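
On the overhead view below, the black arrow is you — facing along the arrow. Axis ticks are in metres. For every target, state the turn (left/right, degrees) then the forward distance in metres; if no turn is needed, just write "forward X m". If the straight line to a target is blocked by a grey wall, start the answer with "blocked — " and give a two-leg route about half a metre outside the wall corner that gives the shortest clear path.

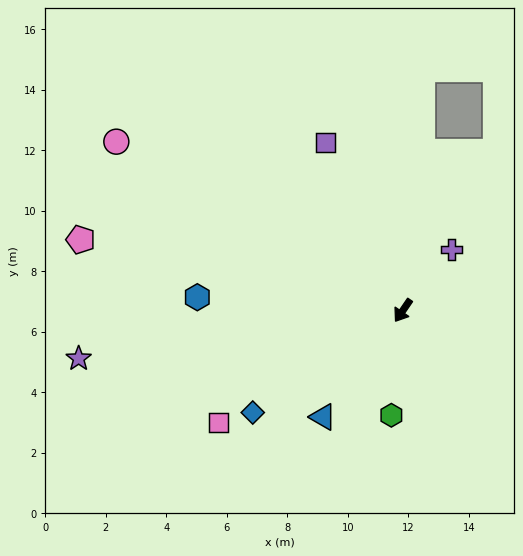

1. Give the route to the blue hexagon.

turn right 59°, forward 6.8 m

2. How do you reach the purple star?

turn right 47°, forward 10.8 m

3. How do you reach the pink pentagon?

turn right 68°, forward 10.9 m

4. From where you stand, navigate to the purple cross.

turn left 176°, forward 2.6 m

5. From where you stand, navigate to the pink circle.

turn right 86°, forward 11.0 m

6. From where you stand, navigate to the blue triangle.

turn right 3°, forward 4.4 m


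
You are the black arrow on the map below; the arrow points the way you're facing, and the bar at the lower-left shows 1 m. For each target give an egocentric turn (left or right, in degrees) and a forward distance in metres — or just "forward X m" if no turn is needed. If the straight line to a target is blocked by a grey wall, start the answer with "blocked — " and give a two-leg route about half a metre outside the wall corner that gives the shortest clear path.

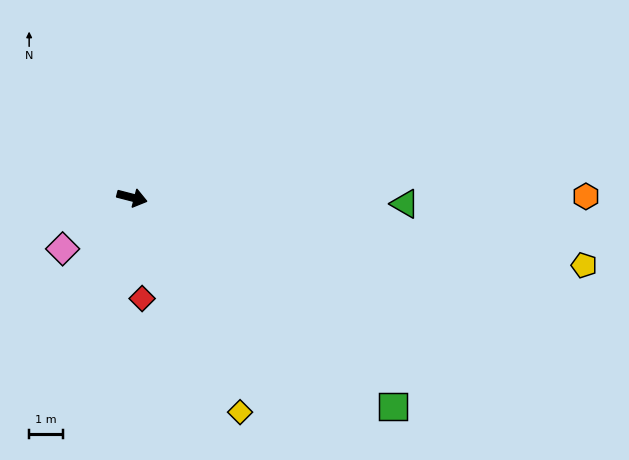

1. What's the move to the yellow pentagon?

turn left 6°, forward 13.6 m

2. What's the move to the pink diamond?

turn right 129°, forward 2.6 m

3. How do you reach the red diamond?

turn right 70°, forward 3.0 m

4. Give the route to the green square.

turn right 24°, forward 9.9 m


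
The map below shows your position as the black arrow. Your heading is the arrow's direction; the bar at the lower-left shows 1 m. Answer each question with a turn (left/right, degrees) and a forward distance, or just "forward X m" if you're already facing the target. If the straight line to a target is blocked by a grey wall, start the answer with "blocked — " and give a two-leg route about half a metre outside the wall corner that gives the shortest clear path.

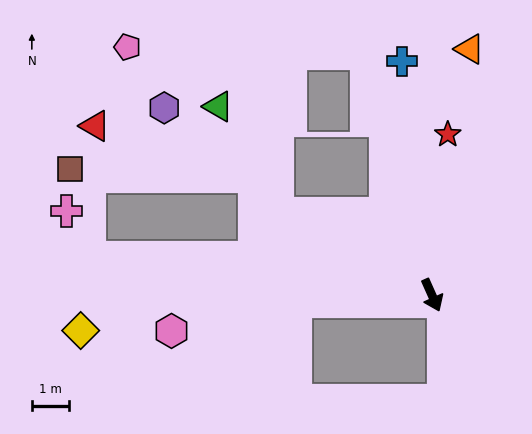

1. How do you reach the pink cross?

blocked — turn right 120°, forward 9.3 m, then turn right 56°, forward 1.4 m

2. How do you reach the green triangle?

blocked — turn right 142°, forward 4.7 m, then turn right 33°, forward 3.3 m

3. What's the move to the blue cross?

turn left 163°, forward 6.3 m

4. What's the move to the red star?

turn left 150°, forward 4.3 m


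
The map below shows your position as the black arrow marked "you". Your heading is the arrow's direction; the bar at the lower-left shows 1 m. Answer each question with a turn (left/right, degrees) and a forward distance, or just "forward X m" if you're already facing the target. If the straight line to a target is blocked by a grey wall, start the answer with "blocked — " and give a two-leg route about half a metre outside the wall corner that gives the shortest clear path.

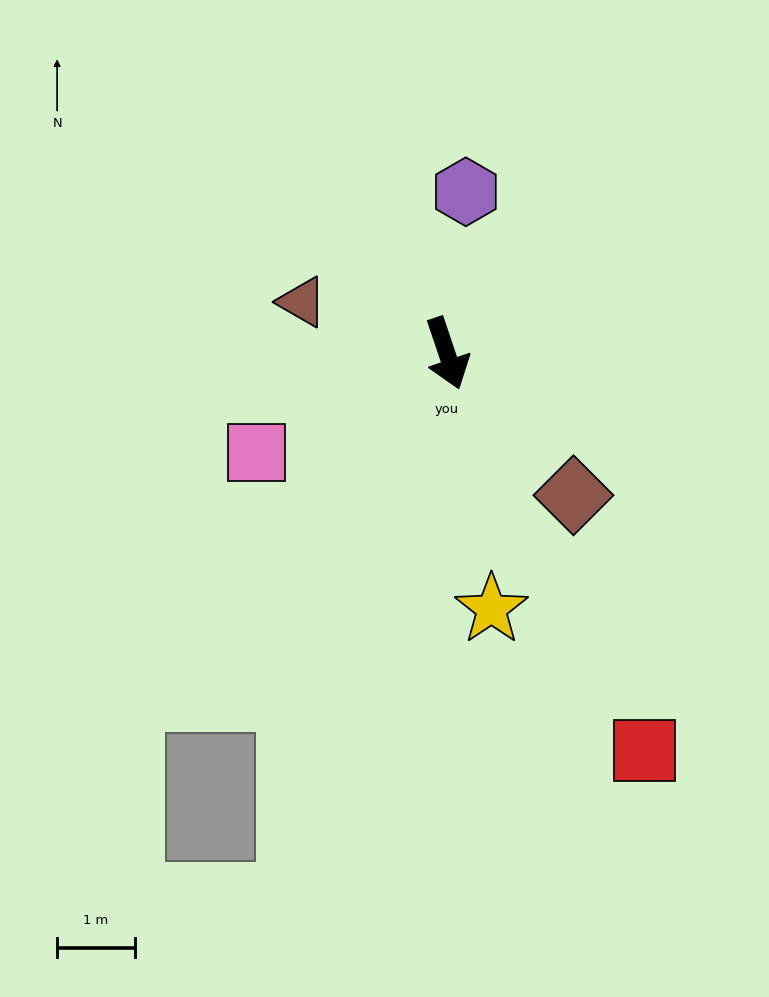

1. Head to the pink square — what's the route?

turn right 81°, forward 2.8 m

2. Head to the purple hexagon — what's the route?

turn left 155°, forward 2.1 m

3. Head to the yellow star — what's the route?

turn right 9°, forward 3.3 m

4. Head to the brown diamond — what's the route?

turn left 23°, forward 2.4 m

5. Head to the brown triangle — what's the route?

turn right 128°, forward 2.0 m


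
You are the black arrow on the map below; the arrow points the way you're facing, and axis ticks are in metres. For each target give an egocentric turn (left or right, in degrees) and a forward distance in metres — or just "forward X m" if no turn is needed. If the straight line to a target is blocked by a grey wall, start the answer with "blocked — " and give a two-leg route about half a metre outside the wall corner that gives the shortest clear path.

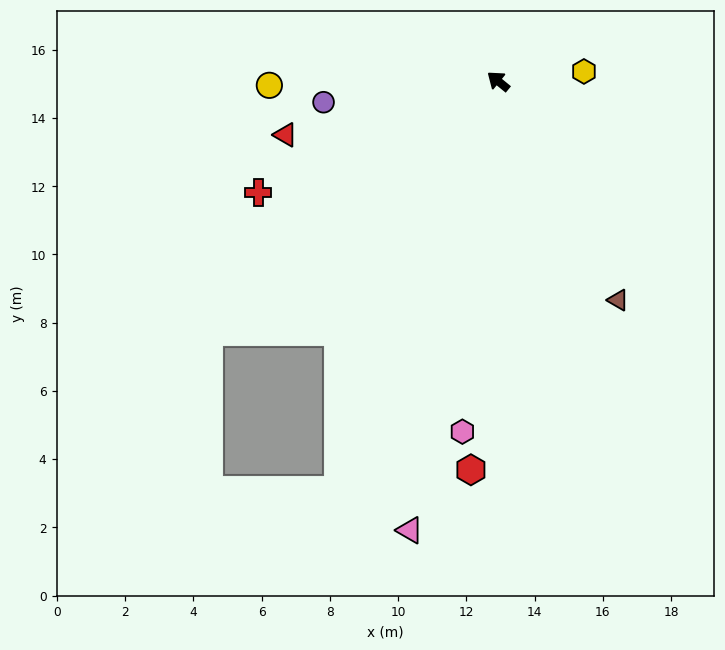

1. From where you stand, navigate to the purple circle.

turn left 46°, forward 5.2 m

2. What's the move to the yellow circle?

turn left 40°, forward 6.7 m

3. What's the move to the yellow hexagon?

turn right 134°, forward 2.5 m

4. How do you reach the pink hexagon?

turn left 123°, forward 10.3 m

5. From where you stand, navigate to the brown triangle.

turn left 158°, forward 7.3 m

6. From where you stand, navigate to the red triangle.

turn left 53°, forward 6.4 m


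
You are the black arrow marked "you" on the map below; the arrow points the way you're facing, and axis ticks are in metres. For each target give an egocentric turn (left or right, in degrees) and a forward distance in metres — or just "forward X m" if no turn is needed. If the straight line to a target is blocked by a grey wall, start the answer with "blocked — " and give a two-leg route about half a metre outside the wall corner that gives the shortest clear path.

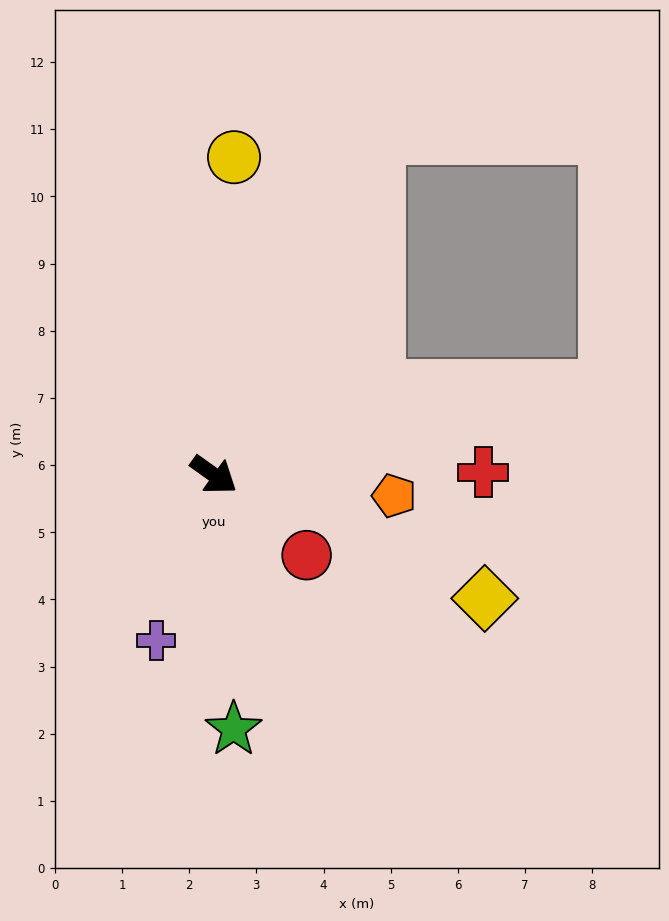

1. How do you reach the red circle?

turn right 5°, forward 1.8 m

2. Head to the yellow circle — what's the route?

turn left 122°, forward 4.7 m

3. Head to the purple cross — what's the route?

turn right 74°, forward 2.6 m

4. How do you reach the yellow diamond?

turn left 11°, forward 4.4 m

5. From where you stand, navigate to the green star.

turn right 50°, forward 3.8 m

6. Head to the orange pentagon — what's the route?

turn left 29°, forward 2.7 m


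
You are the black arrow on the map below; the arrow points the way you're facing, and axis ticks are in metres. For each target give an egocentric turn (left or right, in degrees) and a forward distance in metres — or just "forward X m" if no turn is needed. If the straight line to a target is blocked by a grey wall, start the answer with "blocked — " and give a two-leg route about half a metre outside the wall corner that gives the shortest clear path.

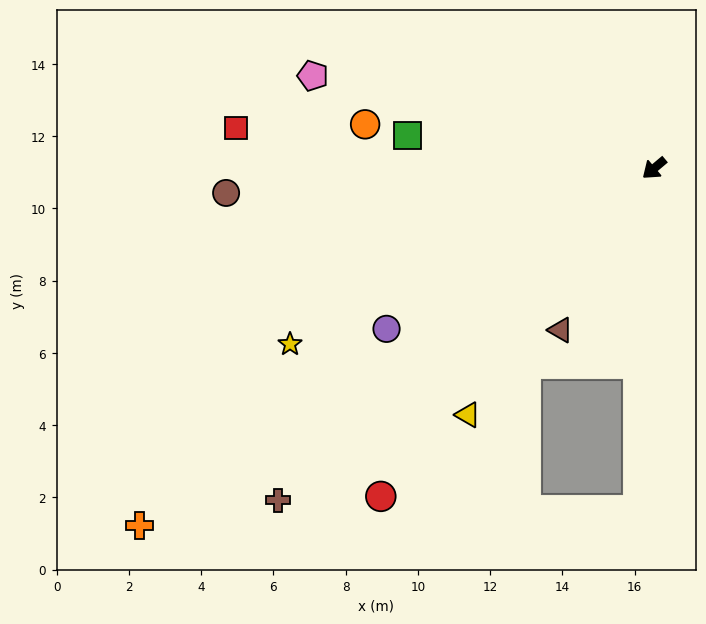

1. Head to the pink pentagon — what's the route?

turn right 55°, forward 9.8 m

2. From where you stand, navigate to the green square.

turn right 48°, forward 6.9 m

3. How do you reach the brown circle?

turn right 37°, forward 11.9 m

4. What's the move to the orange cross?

turn right 5°, forward 17.4 m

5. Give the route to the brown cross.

forward 13.9 m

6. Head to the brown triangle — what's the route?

turn left 20°, forward 5.2 m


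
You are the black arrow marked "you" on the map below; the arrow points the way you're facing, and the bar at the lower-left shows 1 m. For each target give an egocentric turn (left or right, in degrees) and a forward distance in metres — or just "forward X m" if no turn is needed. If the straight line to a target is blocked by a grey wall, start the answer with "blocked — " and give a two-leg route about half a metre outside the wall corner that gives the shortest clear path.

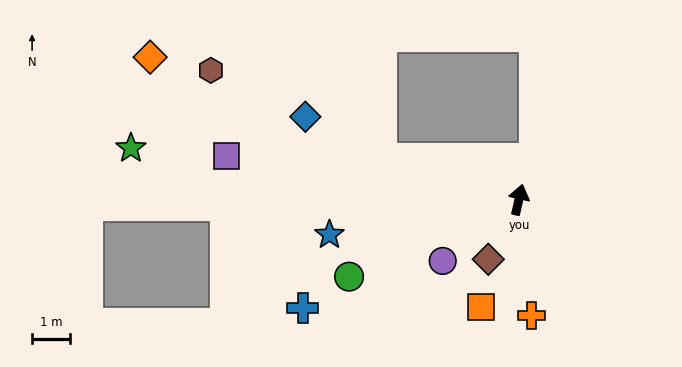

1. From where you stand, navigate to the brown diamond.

turn left 166°, forward 1.8 m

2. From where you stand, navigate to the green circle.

turn left 127°, forward 4.9 m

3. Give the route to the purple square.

turn left 94°, forward 7.8 m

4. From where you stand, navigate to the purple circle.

turn left 142°, forward 2.6 m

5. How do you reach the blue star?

turn left 113°, forward 5.1 m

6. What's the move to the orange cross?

turn right 161°, forward 3.1 m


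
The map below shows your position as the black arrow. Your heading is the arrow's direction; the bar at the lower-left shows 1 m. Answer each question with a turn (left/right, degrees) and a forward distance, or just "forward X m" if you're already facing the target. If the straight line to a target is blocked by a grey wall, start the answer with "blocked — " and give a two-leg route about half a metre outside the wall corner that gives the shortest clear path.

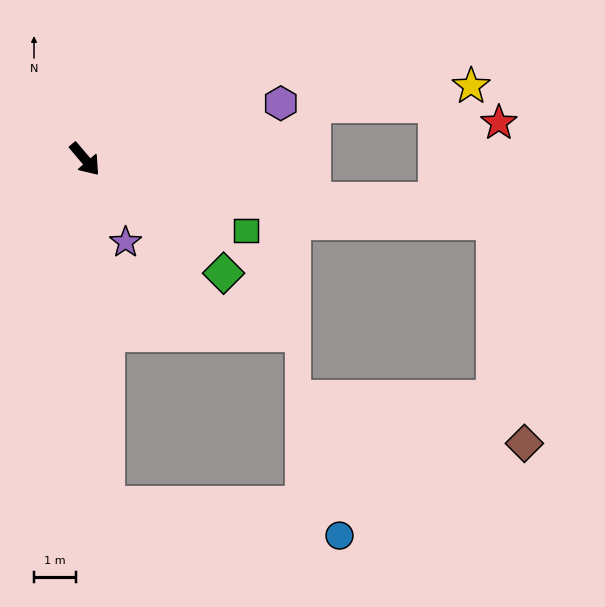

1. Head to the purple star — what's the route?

turn right 14°, forward 2.2 m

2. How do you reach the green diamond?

turn left 10°, forward 4.3 m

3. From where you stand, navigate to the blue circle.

blocked — turn right 37°, forward 8.3 m, then turn left 79°, forward 5.6 m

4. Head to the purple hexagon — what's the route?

turn left 66°, forward 4.9 m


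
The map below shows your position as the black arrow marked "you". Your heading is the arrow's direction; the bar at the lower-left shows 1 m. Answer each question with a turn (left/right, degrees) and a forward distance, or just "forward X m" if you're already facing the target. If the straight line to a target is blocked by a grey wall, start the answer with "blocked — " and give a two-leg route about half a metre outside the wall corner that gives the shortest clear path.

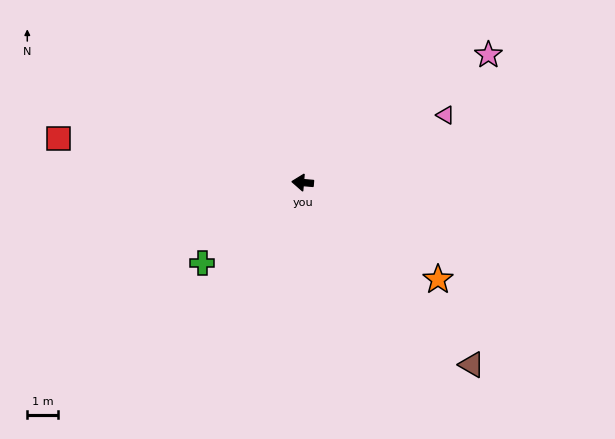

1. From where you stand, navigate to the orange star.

turn left 149°, forward 5.5 m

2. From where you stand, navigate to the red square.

turn right 5°, forward 8.1 m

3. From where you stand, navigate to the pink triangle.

turn right 150°, forward 5.2 m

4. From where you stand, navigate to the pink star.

turn right 141°, forward 7.4 m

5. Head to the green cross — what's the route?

turn left 44°, forward 4.2 m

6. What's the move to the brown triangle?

turn left 138°, forward 8.2 m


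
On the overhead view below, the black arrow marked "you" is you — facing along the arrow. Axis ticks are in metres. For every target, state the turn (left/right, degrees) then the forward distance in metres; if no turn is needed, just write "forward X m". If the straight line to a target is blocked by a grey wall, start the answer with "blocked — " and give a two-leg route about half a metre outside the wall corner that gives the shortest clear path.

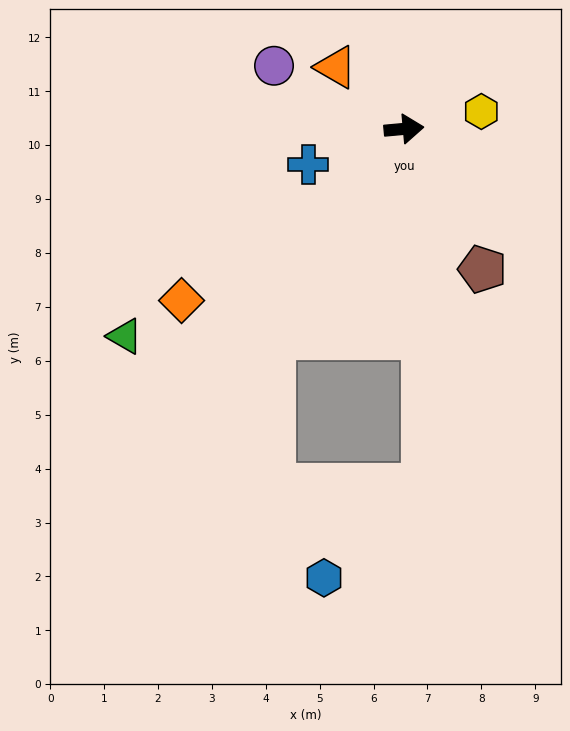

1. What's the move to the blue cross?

turn right 165°, forward 1.9 m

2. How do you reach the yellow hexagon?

turn left 8°, forward 1.5 m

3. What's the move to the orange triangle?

turn left 133°, forward 1.7 m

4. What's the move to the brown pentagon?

turn right 66°, forward 3.0 m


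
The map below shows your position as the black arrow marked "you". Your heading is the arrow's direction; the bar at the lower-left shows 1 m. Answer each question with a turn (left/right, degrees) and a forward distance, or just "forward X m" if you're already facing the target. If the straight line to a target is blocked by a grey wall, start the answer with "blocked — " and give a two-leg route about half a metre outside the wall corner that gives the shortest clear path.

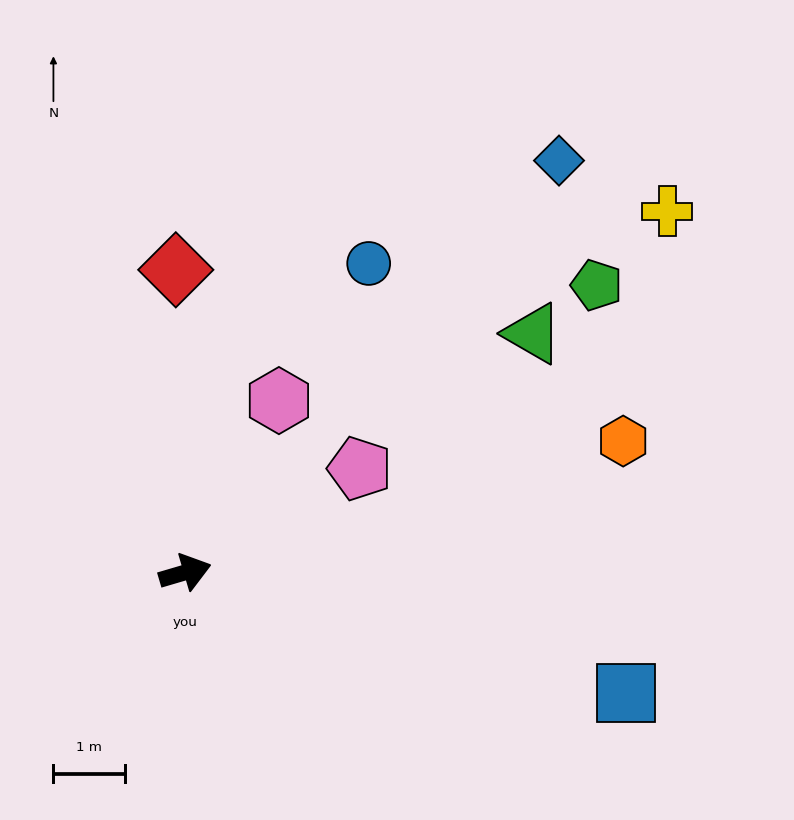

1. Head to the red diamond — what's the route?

turn left 75°, forward 4.3 m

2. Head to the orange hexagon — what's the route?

forward 6.4 m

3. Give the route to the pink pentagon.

turn left 14°, forward 2.9 m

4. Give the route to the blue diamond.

turn left 31°, forward 7.8 m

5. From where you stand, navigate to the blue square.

turn right 32°, forward 6.4 m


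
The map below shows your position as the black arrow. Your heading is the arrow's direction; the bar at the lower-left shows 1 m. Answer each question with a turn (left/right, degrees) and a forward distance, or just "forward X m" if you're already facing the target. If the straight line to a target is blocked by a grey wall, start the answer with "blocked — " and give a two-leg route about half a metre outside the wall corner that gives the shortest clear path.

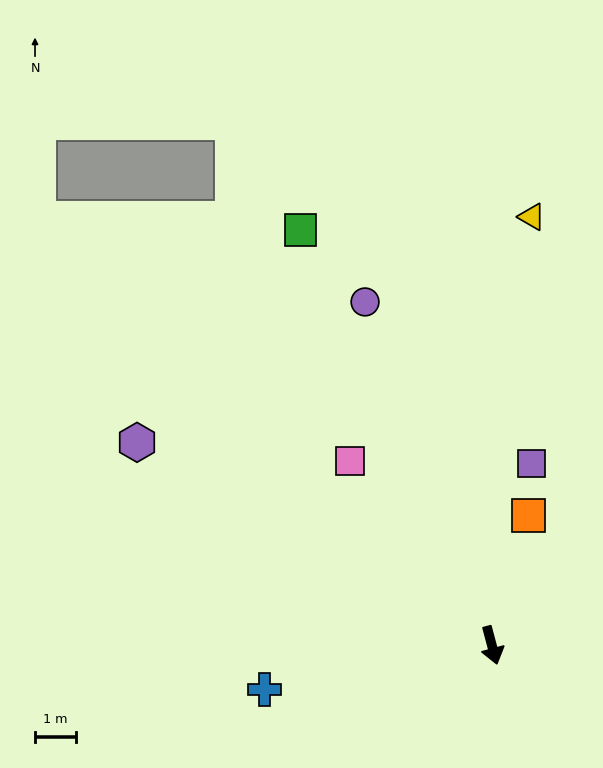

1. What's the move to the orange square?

turn left 149°, forward 3.3 m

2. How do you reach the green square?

turn right 170°, forward 11.0 m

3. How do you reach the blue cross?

turn right 94°, forward 5.6 m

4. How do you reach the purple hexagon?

turn right 135°, forward 9.9 m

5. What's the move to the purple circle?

turn right 175°, forward 8.8 m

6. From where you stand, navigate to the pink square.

turn right 157°, forward 5.6 m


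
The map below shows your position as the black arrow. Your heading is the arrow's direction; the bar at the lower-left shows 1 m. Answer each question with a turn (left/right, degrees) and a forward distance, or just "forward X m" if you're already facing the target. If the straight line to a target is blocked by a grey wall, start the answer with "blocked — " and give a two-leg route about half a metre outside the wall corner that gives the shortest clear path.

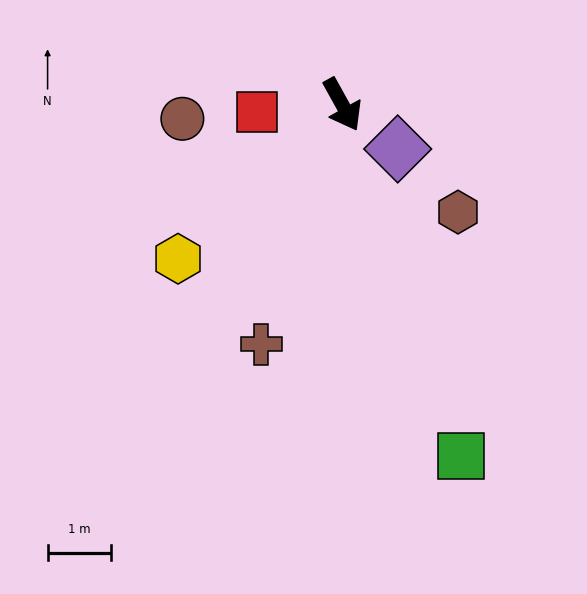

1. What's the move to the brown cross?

turn right 48°, forward 4.0 m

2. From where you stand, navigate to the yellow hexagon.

turn right 76°, forward 3.5 m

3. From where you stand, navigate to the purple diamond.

turn left 22°, forward 1.1 m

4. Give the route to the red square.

turn right 114°, forward 1.3 m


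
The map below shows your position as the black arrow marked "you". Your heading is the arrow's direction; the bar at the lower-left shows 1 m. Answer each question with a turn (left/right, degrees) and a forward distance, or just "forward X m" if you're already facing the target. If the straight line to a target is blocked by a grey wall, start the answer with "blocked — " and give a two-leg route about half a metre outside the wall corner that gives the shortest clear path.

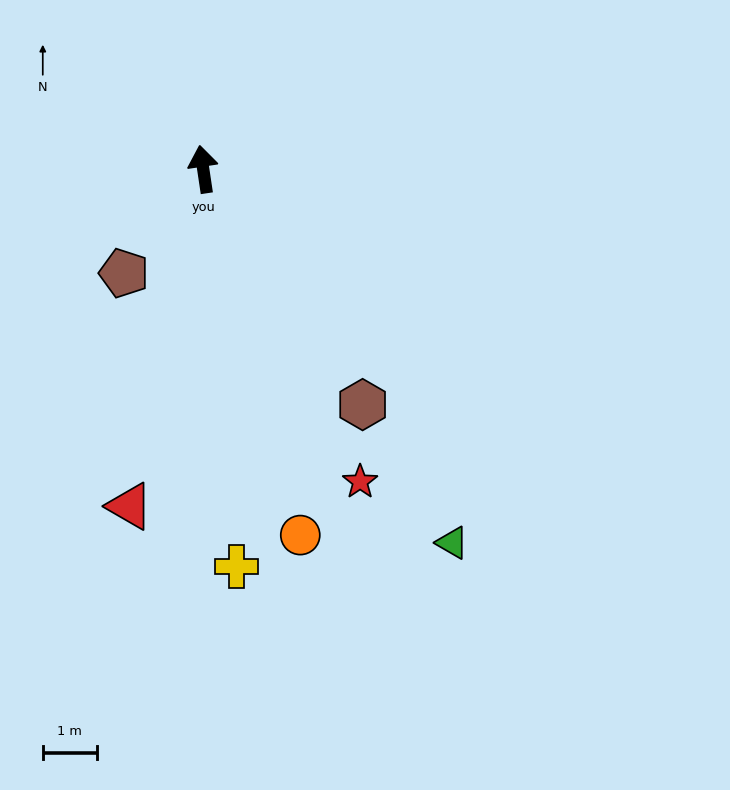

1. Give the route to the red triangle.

turn left 159°, forward 6.4 m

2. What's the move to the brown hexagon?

turn right 154°, forward 5.3 m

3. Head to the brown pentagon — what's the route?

turn left 134°, forward 2.4 m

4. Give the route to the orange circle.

turn right 174°, forward 7.0 m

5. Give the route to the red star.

turn right 162°, forward 6.5 m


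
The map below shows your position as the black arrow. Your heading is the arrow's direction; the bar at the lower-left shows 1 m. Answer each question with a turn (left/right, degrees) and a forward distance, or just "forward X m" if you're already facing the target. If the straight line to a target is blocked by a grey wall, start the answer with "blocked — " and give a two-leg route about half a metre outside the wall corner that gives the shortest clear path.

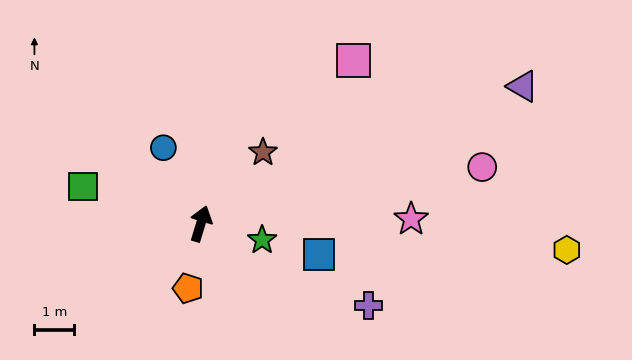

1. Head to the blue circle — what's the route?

turn left 43°, forward 2.1 m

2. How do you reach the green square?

turn left 90°, forward 3.1 m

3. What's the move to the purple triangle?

turn right 50°, forward 8.8 m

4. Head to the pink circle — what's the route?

turn right 62°, forward 7.2 m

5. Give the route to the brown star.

turn right 24°, forward 2.4 m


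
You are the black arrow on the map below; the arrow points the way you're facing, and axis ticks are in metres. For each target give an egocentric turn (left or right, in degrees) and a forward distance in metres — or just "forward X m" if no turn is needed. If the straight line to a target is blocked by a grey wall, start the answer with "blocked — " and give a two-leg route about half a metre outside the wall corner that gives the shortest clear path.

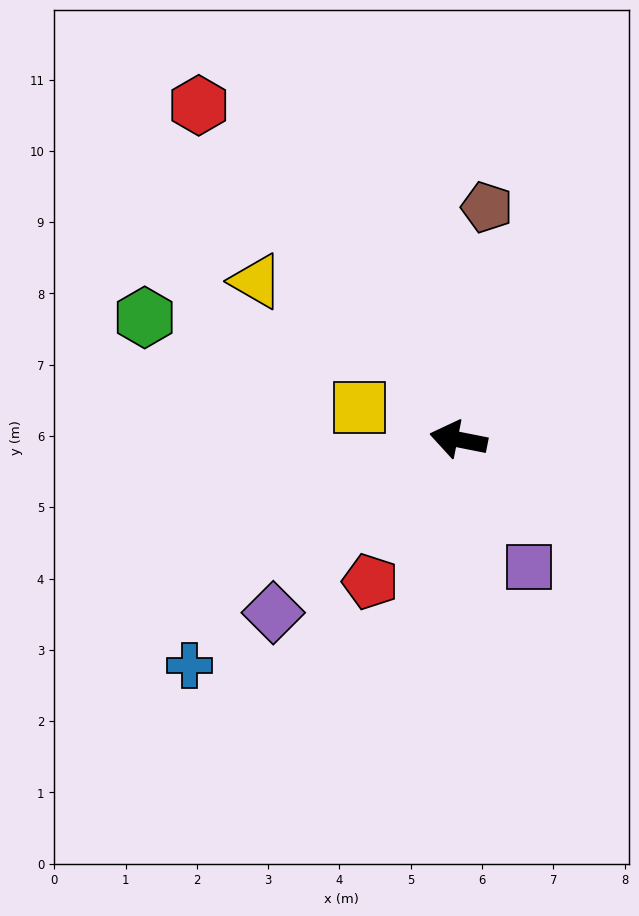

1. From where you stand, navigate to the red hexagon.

turn right 41°, forward 5.9 m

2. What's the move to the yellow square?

turn right 7°, forward 1.5 m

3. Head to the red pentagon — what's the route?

turn left 69°, forward 2.3 m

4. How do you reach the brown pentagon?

turn right 86°, forward 3.3 m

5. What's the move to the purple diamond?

turn left 54°, forward 3.6 m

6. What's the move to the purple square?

turn left 130°, forward 2.0 m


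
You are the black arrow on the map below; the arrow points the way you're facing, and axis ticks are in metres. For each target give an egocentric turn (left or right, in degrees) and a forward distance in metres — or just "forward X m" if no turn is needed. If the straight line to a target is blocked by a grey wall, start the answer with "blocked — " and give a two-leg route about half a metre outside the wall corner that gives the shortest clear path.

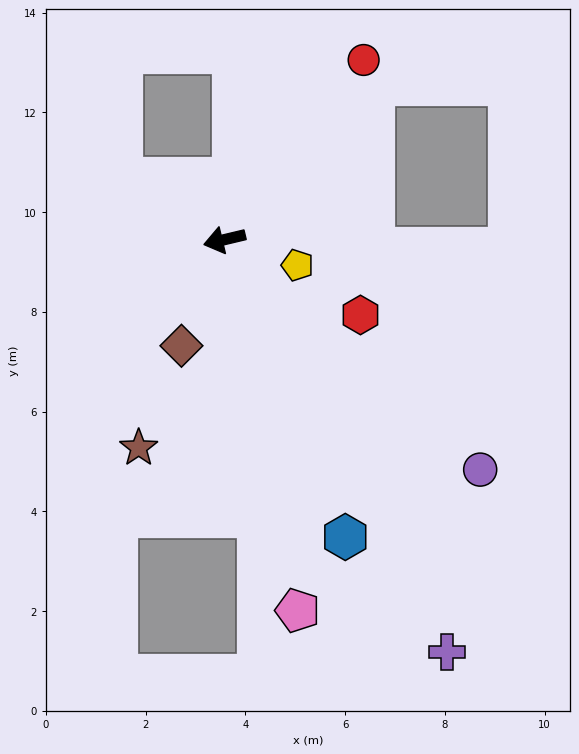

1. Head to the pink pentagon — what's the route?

turn left 88°, forward 7.6 m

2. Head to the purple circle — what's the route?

turn left 125°, forward 6.9 m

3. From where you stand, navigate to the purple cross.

turn left 105°, forward 9.4 m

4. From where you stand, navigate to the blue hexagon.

turn left 99°, forward 6.4 m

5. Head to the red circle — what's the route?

turn right 141°, forward 4.6 m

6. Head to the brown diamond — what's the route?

turn left 55°, forward 2.3 m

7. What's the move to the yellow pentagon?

turn left 147°, forward 1.5 m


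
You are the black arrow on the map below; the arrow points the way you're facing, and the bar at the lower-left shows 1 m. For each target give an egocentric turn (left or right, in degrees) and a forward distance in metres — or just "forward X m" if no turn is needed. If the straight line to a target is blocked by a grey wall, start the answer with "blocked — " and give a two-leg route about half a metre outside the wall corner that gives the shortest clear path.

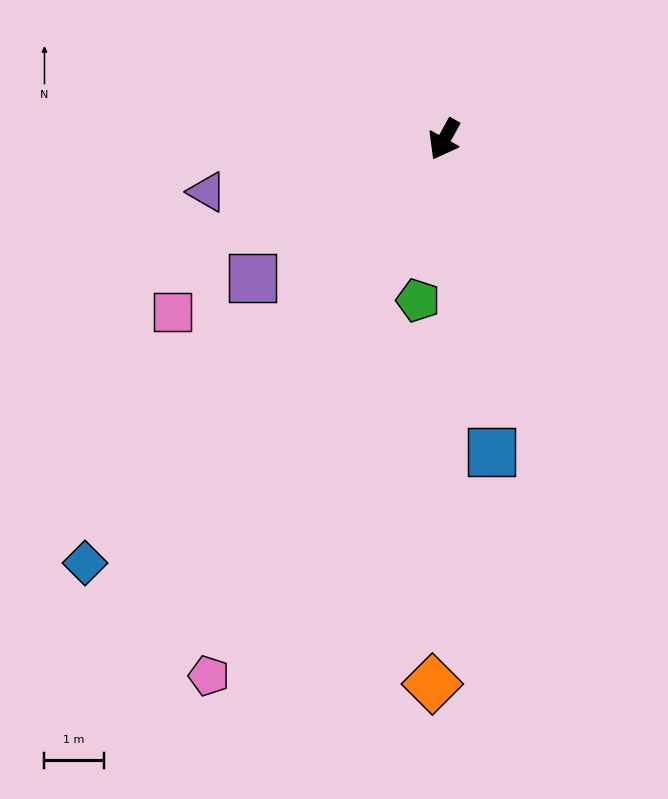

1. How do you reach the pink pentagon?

turn left 5°, forward 9.9 m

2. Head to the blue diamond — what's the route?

turn right 11°, forward 9.4 m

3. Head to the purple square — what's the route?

turn right 25°, forward 4.0 m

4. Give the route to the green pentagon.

turn left 20°, forward 2.8 m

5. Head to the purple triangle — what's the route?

turn right 49°, forward 4.1 m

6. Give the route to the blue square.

turn left 38°, forward 5.3 m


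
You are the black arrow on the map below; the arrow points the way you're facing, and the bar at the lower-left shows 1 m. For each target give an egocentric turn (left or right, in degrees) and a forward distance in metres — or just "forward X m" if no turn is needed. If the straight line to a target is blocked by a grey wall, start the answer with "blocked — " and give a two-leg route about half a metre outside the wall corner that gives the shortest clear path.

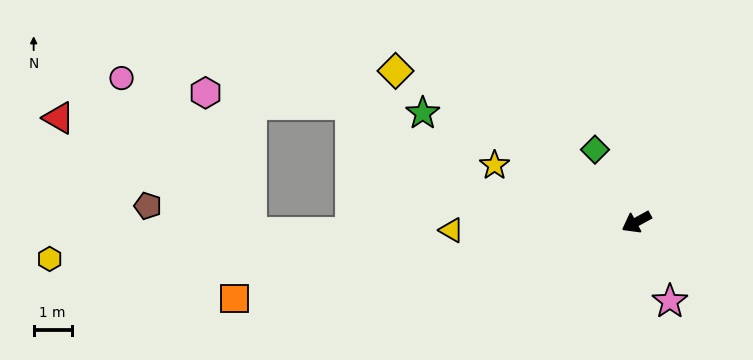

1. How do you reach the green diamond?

turn right 89°, forward 2.2 m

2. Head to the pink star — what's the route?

turn left 84°, forward 2.3 m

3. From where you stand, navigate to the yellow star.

turn right 51°, forward 4.0 m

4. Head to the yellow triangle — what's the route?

turn right 26°, forward 4.9 m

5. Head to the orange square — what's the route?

turn right 18°, forward 10.8 m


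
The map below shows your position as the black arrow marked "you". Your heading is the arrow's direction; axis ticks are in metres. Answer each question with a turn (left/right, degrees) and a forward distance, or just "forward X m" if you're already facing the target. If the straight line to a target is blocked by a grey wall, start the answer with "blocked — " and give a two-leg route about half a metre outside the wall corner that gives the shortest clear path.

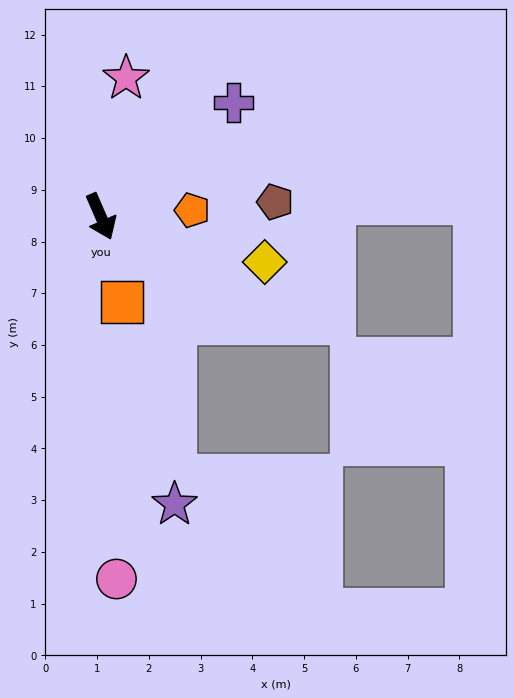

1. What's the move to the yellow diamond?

turn left 51°, forward 3.3 m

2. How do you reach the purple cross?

turn left 107°, forward 3.4 m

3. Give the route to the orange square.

turn right 10°, forward 1.7 m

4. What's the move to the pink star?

turn left 146°, forward 2.7 m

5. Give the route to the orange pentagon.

turn left 70°, forward 1.8 m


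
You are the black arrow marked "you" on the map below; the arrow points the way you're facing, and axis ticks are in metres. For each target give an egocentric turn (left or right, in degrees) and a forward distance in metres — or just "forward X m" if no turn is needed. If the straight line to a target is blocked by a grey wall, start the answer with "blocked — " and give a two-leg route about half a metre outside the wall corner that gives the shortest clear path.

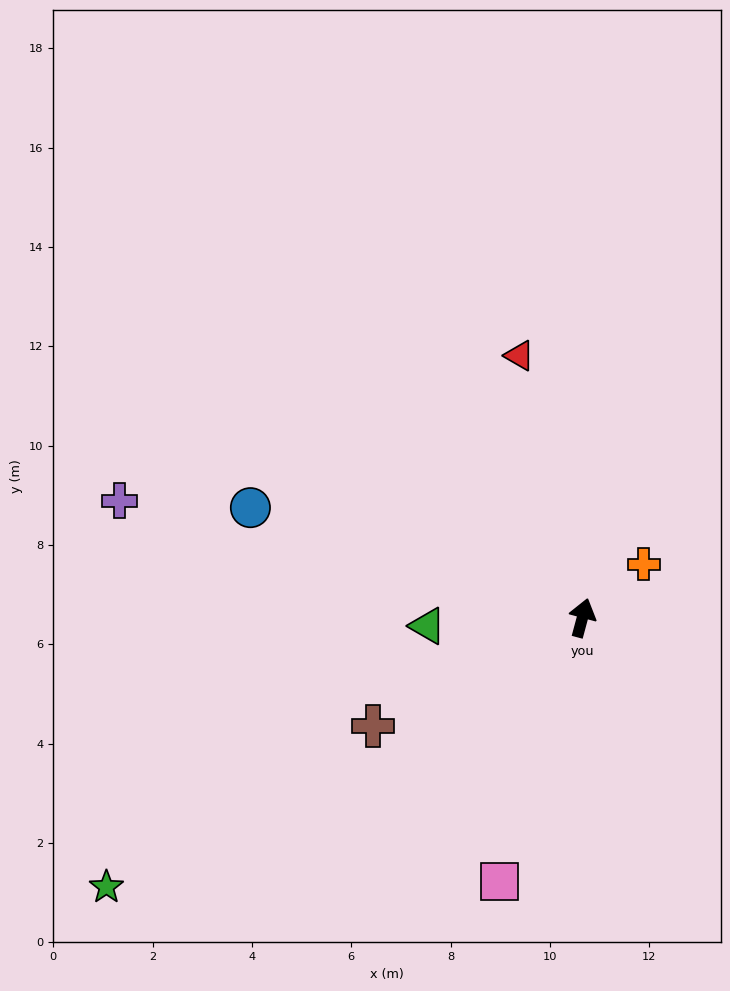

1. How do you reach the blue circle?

turn left 87°, forward 7.0 m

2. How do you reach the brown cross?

turn left 132°, forward 4.7 m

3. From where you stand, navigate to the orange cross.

turn right 34°, forward 1.6 m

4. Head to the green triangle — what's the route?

turn left 108°, forward 3.1 m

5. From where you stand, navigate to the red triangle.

turn left 29°, forward 5.4 m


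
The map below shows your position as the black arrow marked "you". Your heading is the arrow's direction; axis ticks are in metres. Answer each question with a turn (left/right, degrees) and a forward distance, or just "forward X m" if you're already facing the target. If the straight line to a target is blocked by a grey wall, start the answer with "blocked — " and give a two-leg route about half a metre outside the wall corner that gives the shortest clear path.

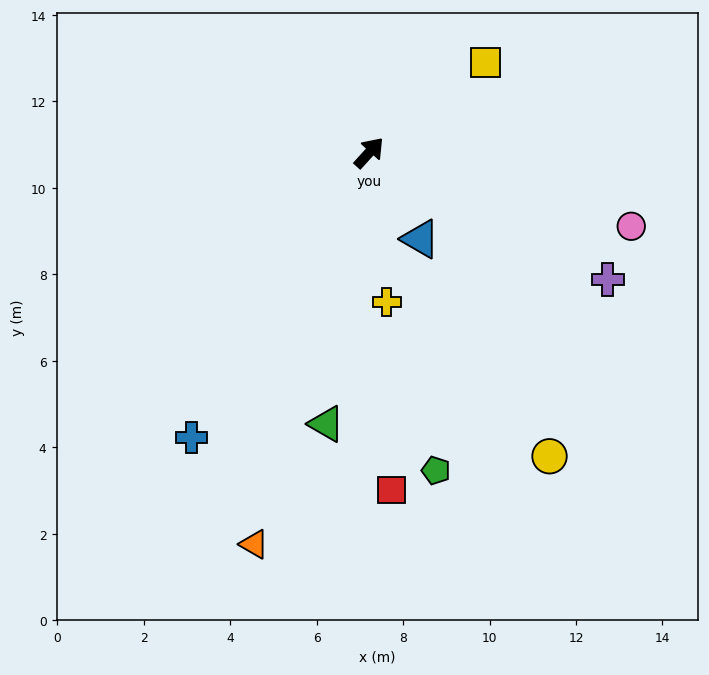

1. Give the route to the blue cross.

turn right 170°, forward 7.8 m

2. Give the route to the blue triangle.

turn right 107°, forward 2.3 m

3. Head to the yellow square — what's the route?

turn right 10°, forward 3.4 m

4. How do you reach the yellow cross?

turn right 131°, forward 3.5 m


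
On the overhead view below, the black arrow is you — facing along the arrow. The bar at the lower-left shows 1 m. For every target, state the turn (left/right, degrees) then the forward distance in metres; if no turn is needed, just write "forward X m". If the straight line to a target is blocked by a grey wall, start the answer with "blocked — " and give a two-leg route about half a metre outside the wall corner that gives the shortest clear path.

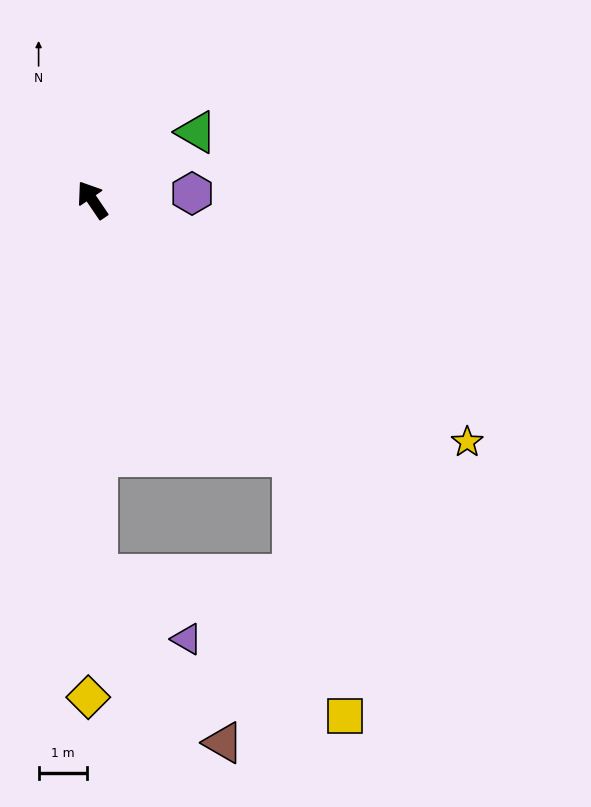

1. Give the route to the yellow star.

turn right 157°, forward 9.3 m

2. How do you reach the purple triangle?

blocked — turn left 147°, forward 7.8 m, then turn left 53°, forward 2.3 m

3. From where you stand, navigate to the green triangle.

turn right 91°, forward 2.6 m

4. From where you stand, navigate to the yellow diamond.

turn left 145°, forward 10.3 m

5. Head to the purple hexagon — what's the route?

turn right 120°, forward 2.1 m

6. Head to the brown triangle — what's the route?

blocked — turn left 147°, forward 7.8 m, then turn left 36°, forward 4.4 m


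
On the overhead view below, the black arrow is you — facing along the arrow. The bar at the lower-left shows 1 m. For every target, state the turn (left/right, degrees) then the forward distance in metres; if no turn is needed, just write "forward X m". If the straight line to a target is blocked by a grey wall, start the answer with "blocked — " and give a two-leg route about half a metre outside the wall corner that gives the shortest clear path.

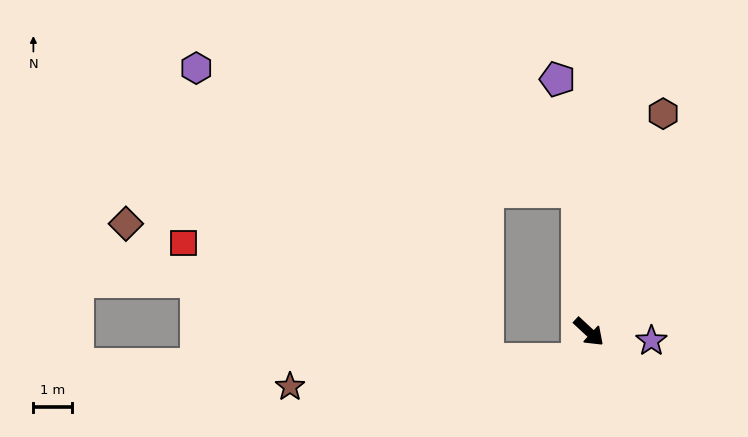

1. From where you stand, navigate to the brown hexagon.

turn left 114°, forward 6.0 m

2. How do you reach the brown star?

blocked — turn right 71°, forward 0.8 m, then turn right 61°, forward 7.5 m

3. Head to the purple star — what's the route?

turn left 35°, forward 1.7 m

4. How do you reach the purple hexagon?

blocked — turn left 138°, forward 3.7 m, then turn left 67°, forward 10.5 m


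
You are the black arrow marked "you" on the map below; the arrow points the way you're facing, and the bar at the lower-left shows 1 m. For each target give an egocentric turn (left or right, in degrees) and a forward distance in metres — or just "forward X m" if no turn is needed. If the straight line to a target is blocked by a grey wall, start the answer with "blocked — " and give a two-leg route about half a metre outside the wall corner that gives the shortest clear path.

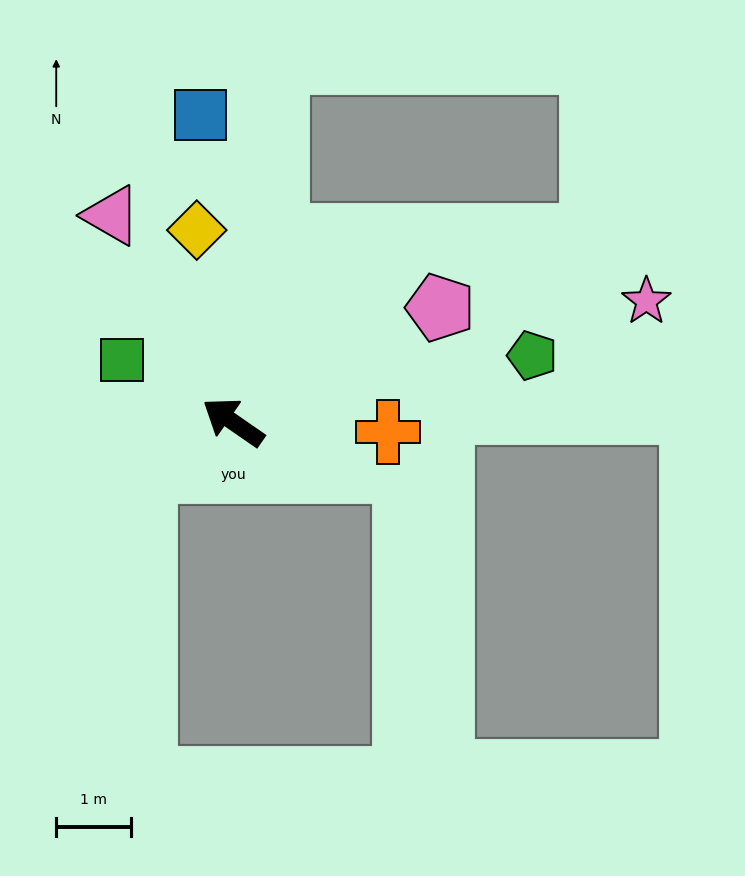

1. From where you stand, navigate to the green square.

turn left 6°, forward 1.7 m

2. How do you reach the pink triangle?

turn right 25°, forward 3.2 m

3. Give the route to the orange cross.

turn right 149°, forward 2.1 m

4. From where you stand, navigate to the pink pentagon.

turn right 116°, forward 3.2 m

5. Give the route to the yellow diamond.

turn right 45°, forward 2.6 m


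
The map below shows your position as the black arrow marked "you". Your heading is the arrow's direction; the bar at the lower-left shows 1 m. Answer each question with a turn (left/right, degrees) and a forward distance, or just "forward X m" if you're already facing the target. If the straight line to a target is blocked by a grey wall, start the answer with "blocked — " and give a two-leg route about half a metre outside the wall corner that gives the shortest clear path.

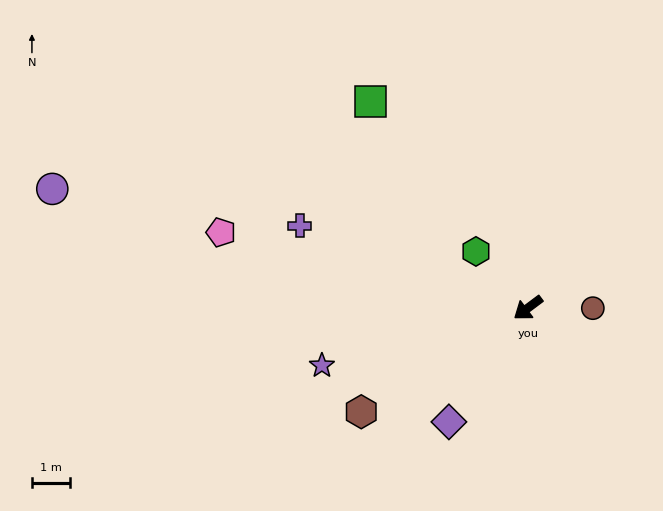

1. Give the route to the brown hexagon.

turn right 5°, forward 5.2 m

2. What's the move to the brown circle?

turn left 143°, forward 1.7 m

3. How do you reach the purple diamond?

turn left 18°, forward 3.6 m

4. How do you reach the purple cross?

turn right 57°, forward 6.4 m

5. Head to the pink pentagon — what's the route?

turn right 51°, forward 8.3 m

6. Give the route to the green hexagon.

turn right 84°, forward 2.0 m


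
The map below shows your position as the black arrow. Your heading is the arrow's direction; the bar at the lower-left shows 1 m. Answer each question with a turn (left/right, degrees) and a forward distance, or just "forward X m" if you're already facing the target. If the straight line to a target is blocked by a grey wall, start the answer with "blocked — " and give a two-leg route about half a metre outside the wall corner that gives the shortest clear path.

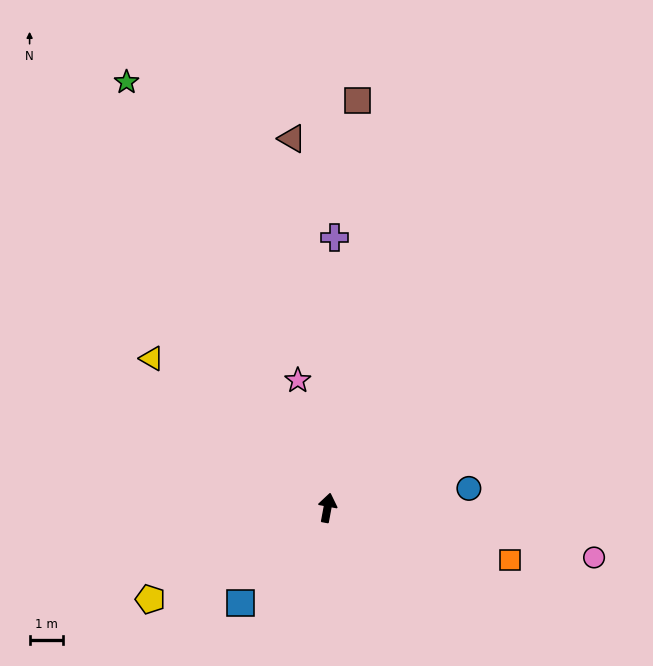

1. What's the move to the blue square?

turn left 148°, forward 3.9 m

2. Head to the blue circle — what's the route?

turn right 72°, forward 4.3 m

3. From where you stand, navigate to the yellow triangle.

turn left 60°, forward 6.9 m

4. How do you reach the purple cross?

turn left 9°, forward 8.1 m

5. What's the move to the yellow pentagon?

turn left 128°, forward 6.0 m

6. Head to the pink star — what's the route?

turn left 24°, forward 3.9 m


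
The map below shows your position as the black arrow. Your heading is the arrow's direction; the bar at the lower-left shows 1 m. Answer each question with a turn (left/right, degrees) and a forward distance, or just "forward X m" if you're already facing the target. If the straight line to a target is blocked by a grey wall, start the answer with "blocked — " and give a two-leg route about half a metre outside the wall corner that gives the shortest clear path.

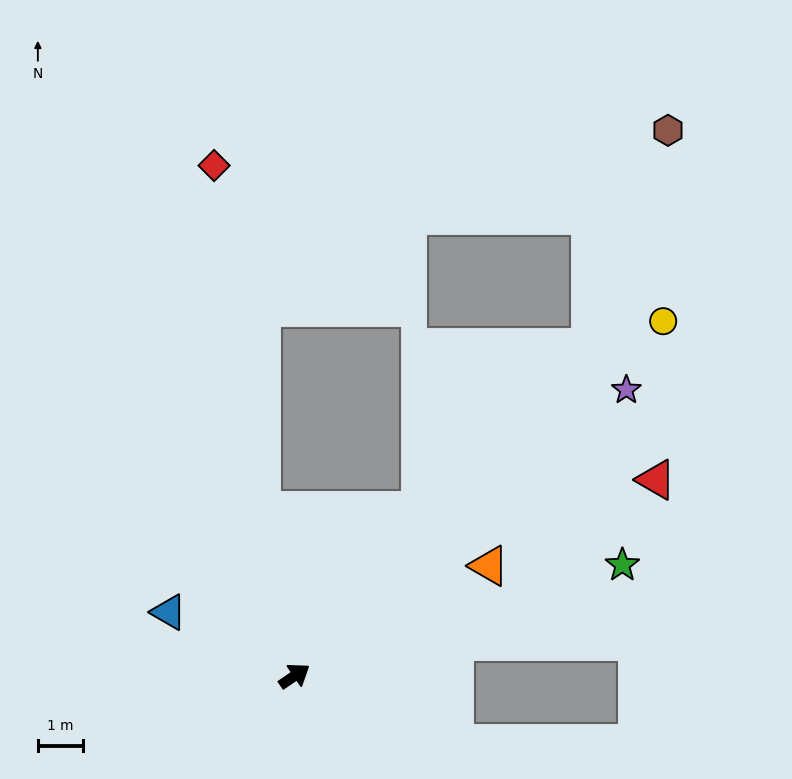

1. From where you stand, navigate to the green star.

turn right 16°, forward 7.7 m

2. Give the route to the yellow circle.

turn left 10°, forward 11.4 m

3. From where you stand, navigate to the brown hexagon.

blocked — turn left 14°, forward 9.9 m, then turn left 22°, forward 5.1 m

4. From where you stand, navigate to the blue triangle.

turn left 119°, forward 3.1 m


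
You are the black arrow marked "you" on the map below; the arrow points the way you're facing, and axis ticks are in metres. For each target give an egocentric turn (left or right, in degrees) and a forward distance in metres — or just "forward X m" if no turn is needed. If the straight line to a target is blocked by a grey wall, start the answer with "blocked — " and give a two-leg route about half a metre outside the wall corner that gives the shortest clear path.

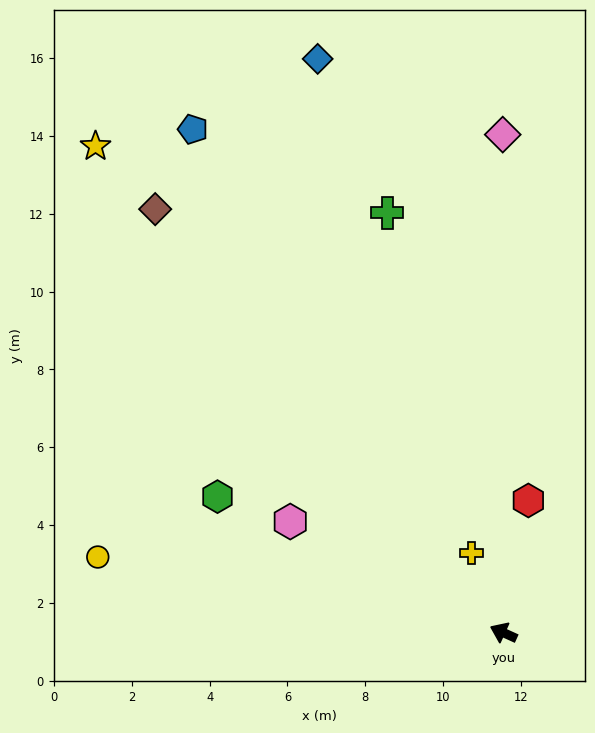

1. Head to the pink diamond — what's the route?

turn right 66°, forward 12.8 m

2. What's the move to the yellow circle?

turn left 14°, forward 10.6 m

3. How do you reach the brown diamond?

turn right 26°, forward 14.1 m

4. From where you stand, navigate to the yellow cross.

turn right 44°, forward 2.2 m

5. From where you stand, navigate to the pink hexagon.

turn right 3°, forward 6.2 m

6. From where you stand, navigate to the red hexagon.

turn right 76°, forward 3.5 m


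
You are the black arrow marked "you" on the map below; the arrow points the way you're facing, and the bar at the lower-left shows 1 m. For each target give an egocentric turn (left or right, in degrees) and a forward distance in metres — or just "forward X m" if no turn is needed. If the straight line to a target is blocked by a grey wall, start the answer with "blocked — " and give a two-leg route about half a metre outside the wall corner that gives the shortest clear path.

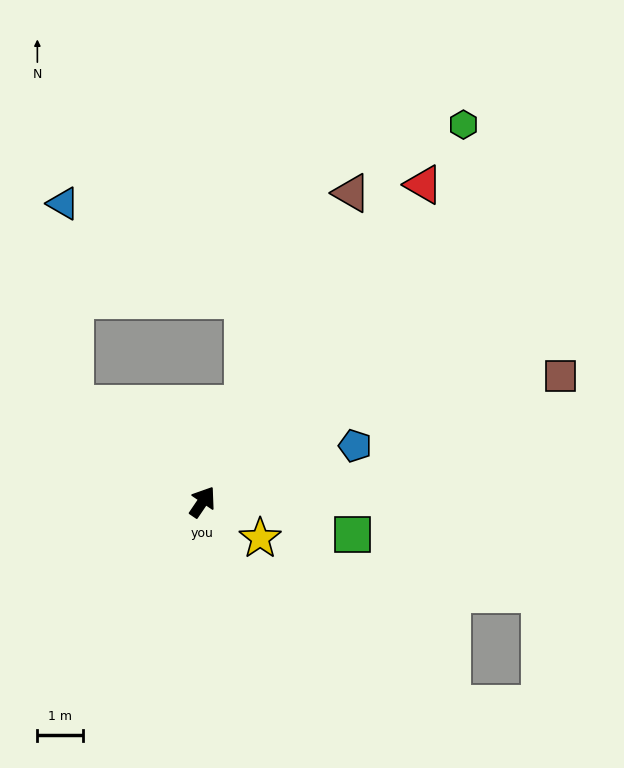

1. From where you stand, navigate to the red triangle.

forward 8.5 m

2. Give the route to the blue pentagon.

turn right 36°, forward 3.6 m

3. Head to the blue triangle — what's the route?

blocked — turn left 87°, forward 3.5 m, then turn right 50°, forward 4.4 m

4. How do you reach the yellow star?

turn right 88°, forward 1.5 m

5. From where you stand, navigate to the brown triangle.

turn left 8°, forward 7.5 m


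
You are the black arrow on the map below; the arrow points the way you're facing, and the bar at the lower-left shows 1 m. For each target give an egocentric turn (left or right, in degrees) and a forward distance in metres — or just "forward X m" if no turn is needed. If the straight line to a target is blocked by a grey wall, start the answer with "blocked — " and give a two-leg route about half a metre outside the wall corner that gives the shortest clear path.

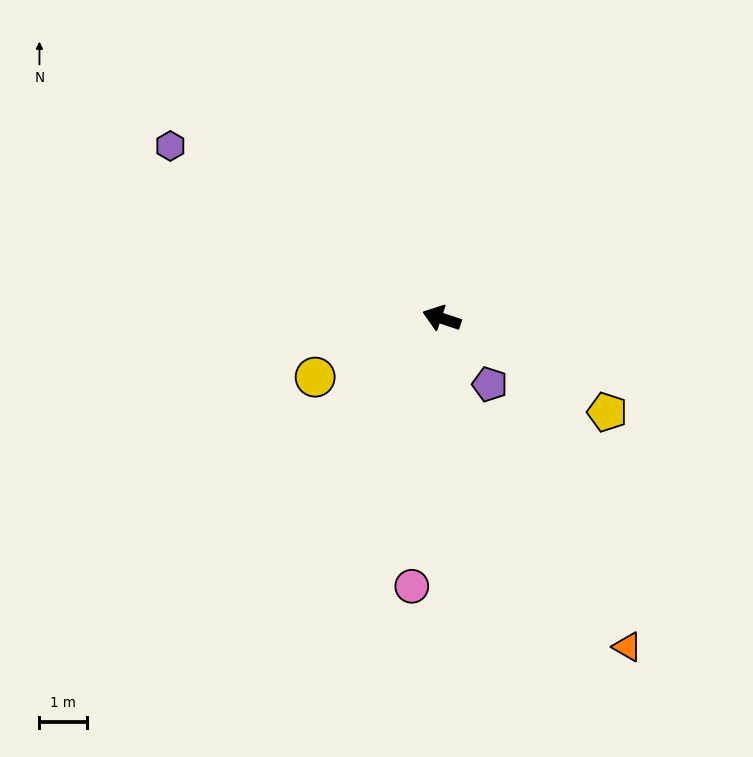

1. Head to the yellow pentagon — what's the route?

turn left 169°, forward 4.0 m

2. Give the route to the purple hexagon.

turn right 14°, forward 6.7 m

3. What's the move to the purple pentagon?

turn left 145°, forward 1.7 m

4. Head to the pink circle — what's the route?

turn left 102°, forward 5.7 m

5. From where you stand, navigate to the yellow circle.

turn left 43°, forward 2.9 m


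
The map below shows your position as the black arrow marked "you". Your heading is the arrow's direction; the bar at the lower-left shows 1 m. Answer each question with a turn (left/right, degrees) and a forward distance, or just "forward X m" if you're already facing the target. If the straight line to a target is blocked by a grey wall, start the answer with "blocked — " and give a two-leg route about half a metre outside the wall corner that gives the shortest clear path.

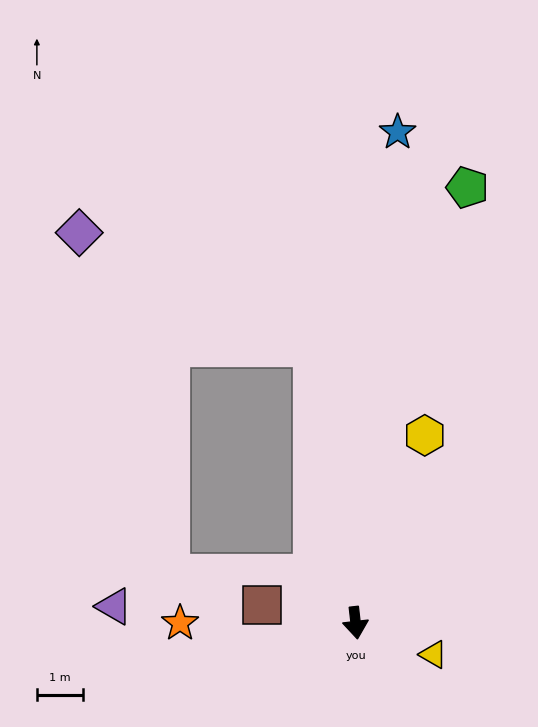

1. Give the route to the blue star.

turn left 169°, forward 10.6 m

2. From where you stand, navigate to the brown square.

turn right 107°, forward 2.0 m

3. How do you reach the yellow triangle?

turn left 61°, forward 1.8 m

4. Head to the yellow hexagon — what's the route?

turn left 153°, forward 4.3 m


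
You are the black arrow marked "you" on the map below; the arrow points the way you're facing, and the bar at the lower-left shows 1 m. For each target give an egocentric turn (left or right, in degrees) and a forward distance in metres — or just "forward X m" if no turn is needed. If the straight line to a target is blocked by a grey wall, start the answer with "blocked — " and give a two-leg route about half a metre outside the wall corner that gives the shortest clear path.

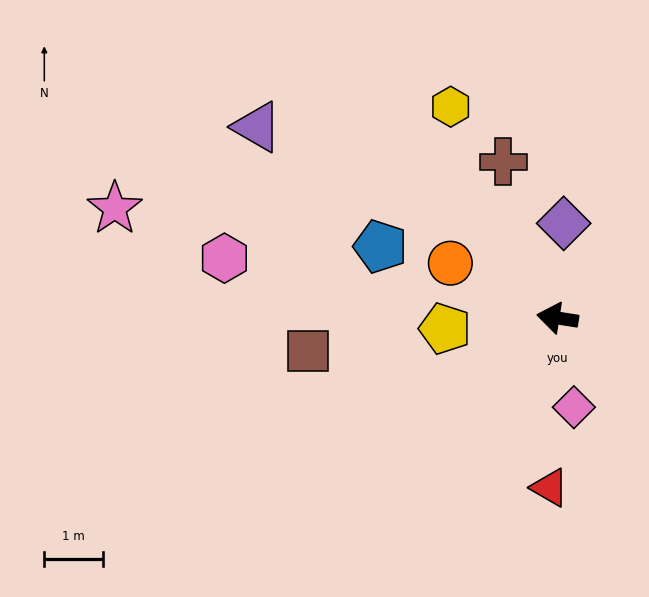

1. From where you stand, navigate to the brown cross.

turn right 62°, forward 2.8 m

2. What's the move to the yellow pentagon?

turn left 14°, forward 1.9 m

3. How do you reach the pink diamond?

turn left 109°, forward 1.6 m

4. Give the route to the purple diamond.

turn right 85°, forward 1.6 m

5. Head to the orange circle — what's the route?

turn right 18°, forward 2.1 m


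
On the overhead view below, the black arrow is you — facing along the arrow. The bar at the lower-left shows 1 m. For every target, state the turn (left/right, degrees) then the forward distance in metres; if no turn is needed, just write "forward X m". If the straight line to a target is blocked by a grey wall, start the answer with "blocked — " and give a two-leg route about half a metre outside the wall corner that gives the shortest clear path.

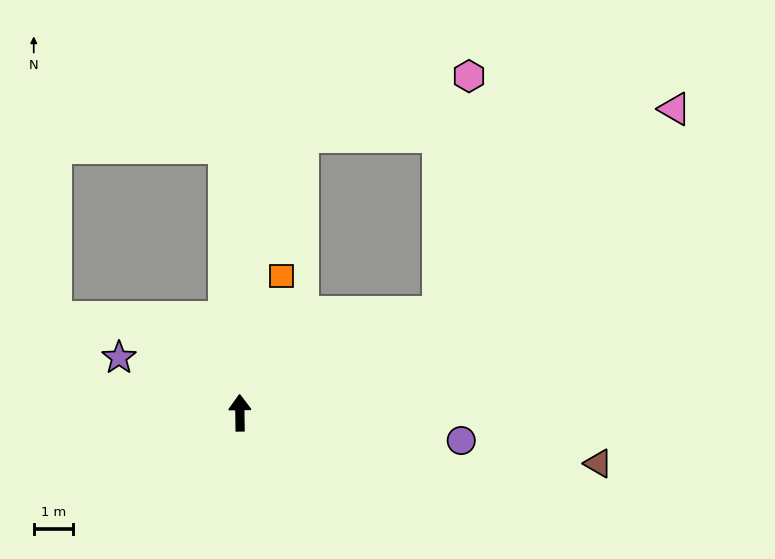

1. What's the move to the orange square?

turn right 18°, forward 3.7 m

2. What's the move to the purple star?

turn left 65°, forward 3.4 m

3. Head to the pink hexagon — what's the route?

blocked — turn right 64°, forward 5.7 m, then turn left 56°, forward 6.1 m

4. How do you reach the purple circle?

turn right 98°, forward 5.7 m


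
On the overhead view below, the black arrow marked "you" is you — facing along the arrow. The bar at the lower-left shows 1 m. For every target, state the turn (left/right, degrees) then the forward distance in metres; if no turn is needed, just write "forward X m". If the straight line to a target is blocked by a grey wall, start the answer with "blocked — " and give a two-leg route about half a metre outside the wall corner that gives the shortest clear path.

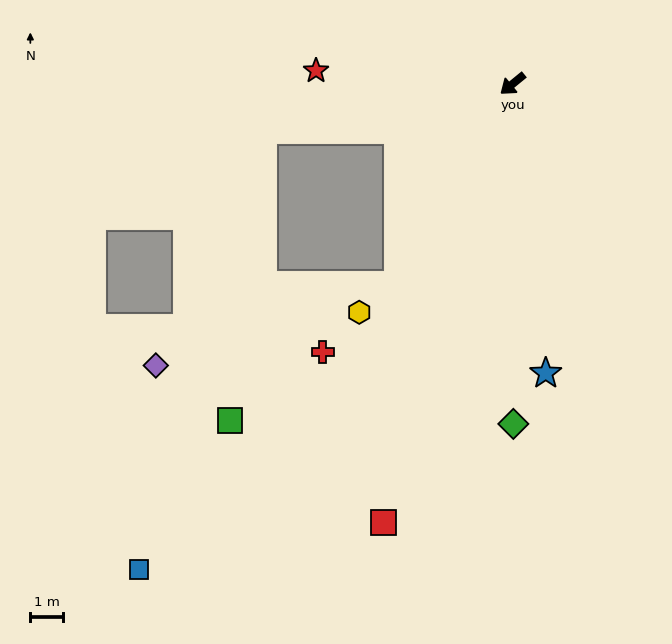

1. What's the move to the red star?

turn right 43°, forward 6.0 m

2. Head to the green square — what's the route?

blocked — turn right 29°, forward 7.7 m, then turn left 73°, forward 8.9 m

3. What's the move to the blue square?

blocked — turn right 29°, forward 7.7 m, then turn left 64°, forward 13.9 m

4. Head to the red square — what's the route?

turn left 34°, forward 13.9 m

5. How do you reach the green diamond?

turn left 51°, forward 10.4 m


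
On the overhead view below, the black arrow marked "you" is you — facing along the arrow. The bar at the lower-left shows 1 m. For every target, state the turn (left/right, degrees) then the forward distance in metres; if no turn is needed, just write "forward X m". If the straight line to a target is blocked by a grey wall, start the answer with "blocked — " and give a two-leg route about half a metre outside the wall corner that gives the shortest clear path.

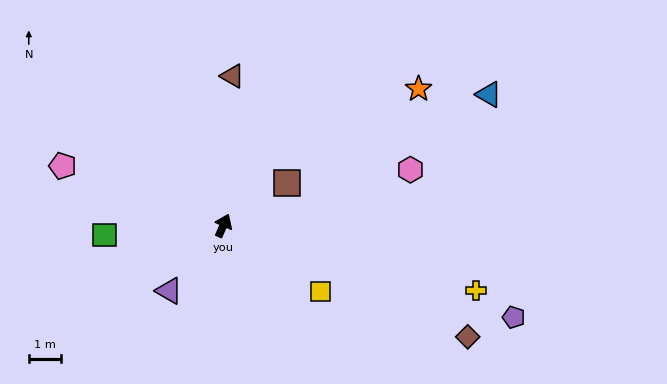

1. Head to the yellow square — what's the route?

turn right 100°, forward 3.6 m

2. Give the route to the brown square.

turn right 33°, forward 2.3 m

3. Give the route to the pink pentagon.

turn left 94°, forward 5.2 m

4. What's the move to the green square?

turn left 119°, forward 3.6 m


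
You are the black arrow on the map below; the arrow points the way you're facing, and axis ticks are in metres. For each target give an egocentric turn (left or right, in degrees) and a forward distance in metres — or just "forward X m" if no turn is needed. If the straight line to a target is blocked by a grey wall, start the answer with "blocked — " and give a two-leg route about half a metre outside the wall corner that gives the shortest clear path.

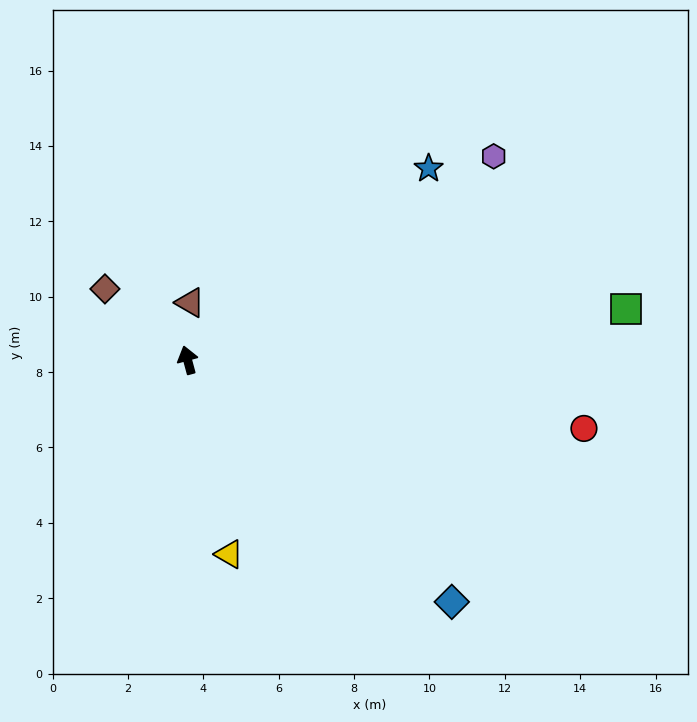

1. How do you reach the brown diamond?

turn left 34°, forward 2.9 m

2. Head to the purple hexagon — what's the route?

turn right 71°, forward 9.8 m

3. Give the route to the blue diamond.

turn right 148°, forward 9.5 m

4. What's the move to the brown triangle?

turn right 18°, forward 1.5 m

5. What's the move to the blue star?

turn right 67°, forward 8.2 m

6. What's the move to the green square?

turn right 98°, forward 11.7 m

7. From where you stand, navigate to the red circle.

turn right 115°, forward 10.7 m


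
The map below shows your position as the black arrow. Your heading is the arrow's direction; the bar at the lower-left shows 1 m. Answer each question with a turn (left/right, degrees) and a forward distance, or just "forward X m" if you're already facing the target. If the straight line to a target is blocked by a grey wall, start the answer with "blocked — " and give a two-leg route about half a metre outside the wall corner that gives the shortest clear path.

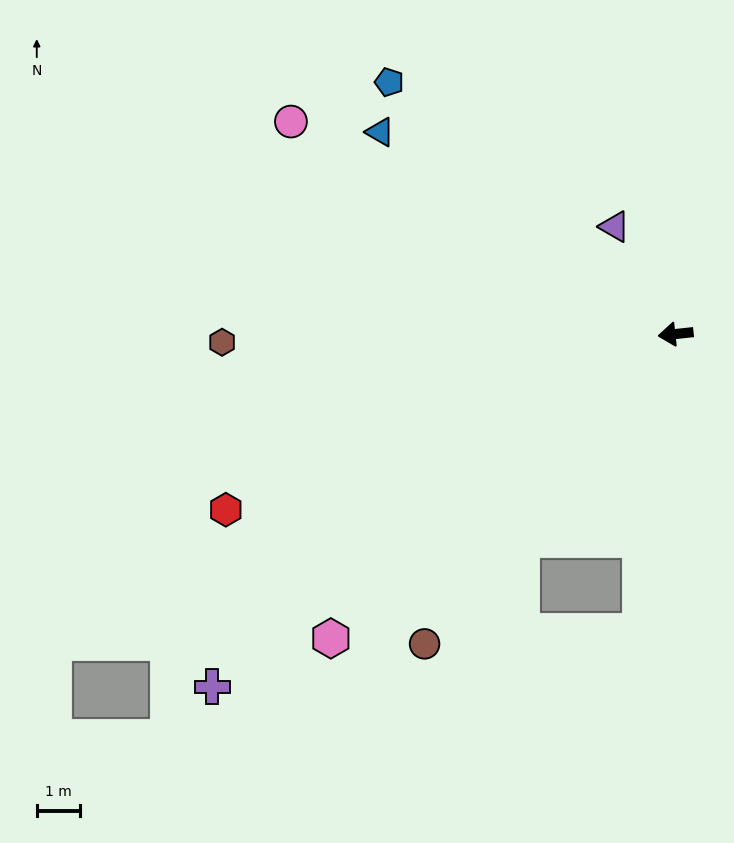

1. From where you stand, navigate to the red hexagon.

turn left 15°, forward 11.3 m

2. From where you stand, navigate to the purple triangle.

turn right 66°, forward 2.9 m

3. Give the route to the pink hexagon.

turn left 35°, forward 10.8 m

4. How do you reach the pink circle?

turn right 35°, forward 10.3 m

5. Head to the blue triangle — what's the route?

turn right 40°, forward 8.4 m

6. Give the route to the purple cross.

turn left 31°, forward 13.6 m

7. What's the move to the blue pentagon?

turn right 47°, forward 8.9 m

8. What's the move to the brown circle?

turn left 45°, forward 9.3 m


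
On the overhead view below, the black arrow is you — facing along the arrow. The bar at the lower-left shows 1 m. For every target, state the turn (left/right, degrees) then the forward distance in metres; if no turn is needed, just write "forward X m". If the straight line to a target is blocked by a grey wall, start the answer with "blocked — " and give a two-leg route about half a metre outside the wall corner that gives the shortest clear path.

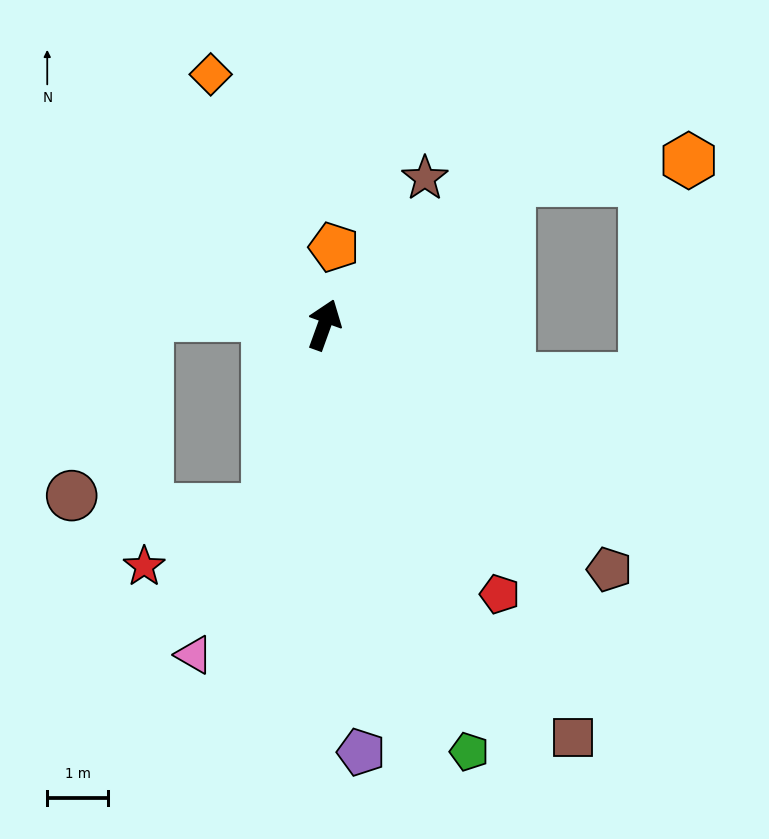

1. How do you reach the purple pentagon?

turn right 155°, forward 7.1 m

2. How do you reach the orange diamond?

turn left 44°, forward 4.5 m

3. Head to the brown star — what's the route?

turn right 15°, forward 2.9 m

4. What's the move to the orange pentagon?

turn left 13°, forward 1.3 m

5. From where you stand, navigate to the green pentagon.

turn right 141°, forward 7.4 m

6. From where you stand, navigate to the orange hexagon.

blocked — turn right 32°, forward 3.9 m, then turn right 32°, forward 3.0 m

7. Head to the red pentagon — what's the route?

turn right 127°, forward 5.3 m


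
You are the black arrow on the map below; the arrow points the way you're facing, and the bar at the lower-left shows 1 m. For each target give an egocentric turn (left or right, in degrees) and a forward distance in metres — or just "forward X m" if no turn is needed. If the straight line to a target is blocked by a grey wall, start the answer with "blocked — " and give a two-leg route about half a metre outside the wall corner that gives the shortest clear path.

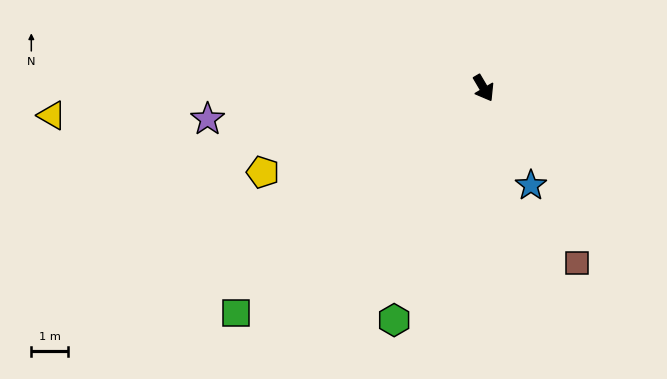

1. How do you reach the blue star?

turn right 5°, forward 2.9 m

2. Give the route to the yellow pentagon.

turn right 100°, forward 6.4 m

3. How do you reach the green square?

turn right 78°, forward 9.0 m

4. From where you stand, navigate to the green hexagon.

turn right 52°, forward 6.7 m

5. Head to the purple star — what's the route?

turn right 114°, forward 7.5 m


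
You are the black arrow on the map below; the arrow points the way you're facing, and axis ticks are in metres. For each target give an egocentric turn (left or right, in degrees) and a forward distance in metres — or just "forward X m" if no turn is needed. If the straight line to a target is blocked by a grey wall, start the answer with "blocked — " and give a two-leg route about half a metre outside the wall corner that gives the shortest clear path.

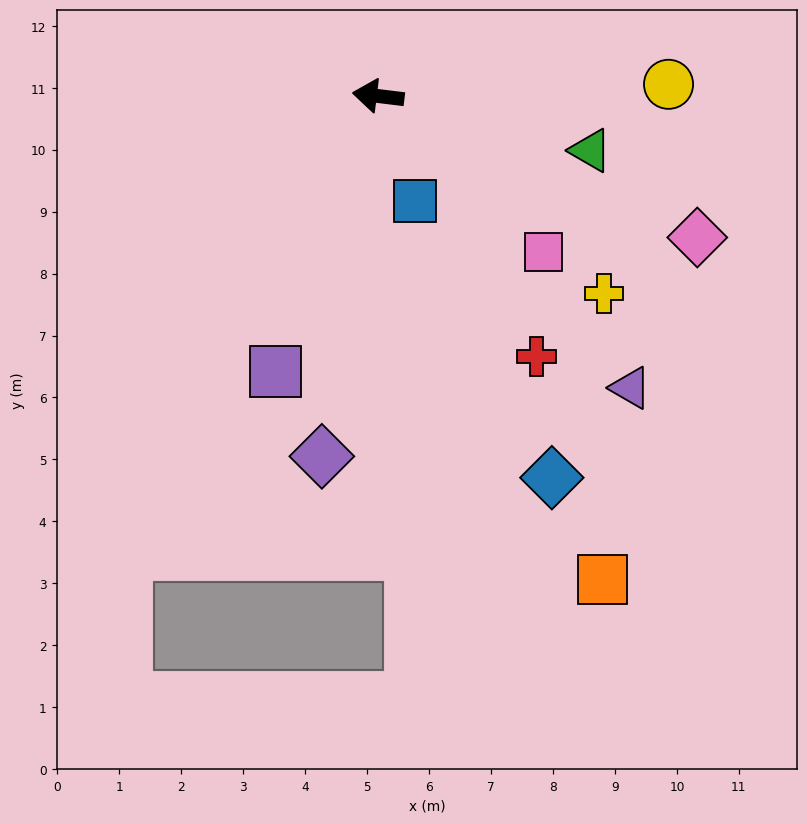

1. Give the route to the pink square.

turn left 144°, forward 3.7 m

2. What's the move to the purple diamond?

turn left 88°, forward 5.9 m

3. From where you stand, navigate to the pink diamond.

turn left 163°, forward 5.6 m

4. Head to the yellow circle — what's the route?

turn right 171°, forward 4.7 m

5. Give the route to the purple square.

turn left 77°, forward 4.7 m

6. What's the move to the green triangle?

turn left 173°, forward 3.5 m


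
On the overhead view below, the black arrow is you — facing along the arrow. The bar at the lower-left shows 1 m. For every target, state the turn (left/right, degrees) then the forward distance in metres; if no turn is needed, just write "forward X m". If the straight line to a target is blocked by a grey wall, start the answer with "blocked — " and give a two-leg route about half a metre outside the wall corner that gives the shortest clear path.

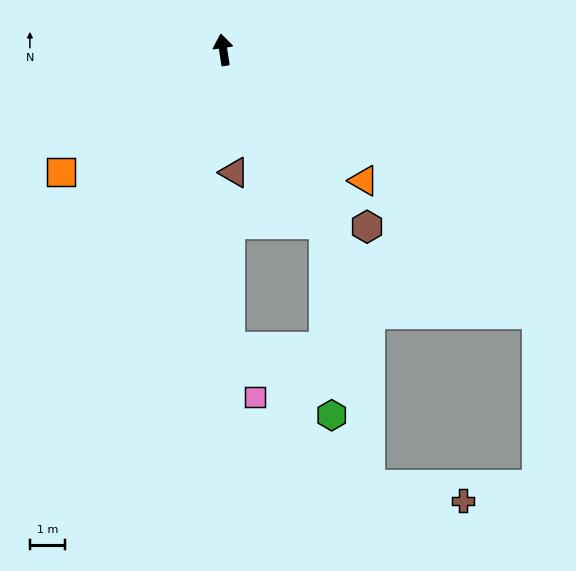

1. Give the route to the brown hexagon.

turn right 150°, forward 6.5 m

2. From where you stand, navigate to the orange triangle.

turn right 142°, forward 5.5 m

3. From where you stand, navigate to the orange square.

turn left 118°, forward 5.8 m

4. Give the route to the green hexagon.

blocked — turn right 159°, forward 5.8 m, then turn right 27°, forward 5.5 m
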